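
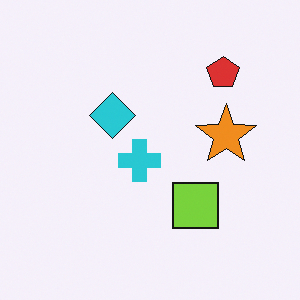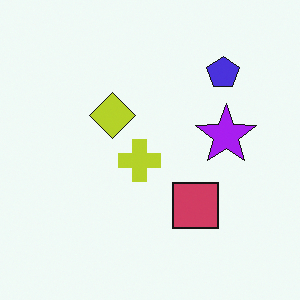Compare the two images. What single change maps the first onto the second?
The transformation is: hue-shifted by a large amount.

Every shape's color has rotated by the same amount around the hue wheel — a uniform hue shift.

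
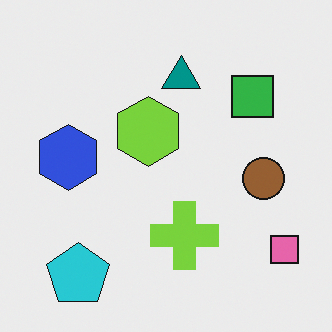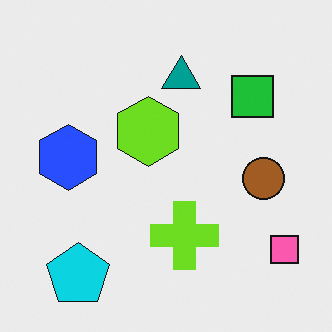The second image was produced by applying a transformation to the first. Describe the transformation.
The transformation is: slightly oversaturated.

All colors are more vivid — a global saturation change.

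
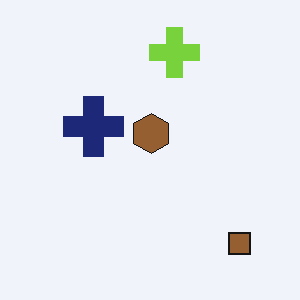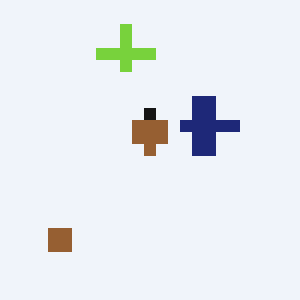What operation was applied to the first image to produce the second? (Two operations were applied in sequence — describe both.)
The second image is the first flipped horizontally (left ↔ right), then heavily pixelated into large blocks.

The brown square is in the bottom-right of the first image and the bottom-left of the second — shapes on opposite sides of the vertical midline have swapped in a mirror flip. Shapes are reduced to large square blocks; fine edges and outlines are lost — a downscale-then-upscale (mosaic) effect.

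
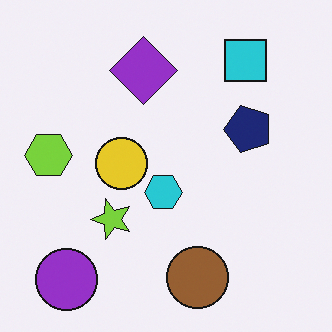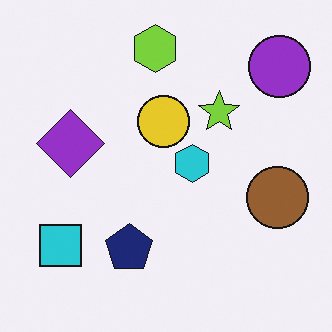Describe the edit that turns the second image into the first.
It was transposed (reflected across the top-left ↔ bottom-right diagonal).

Shapes have swapped their row and column positions — what was in the top-right is now in the bottom-left — a diagonal reflection.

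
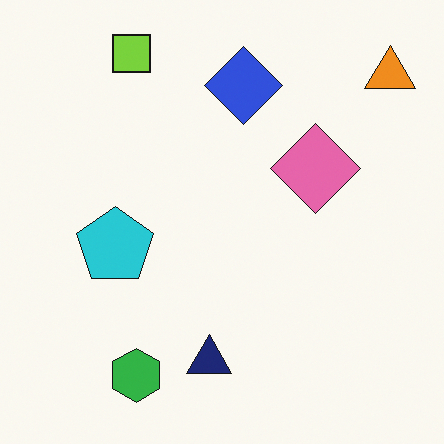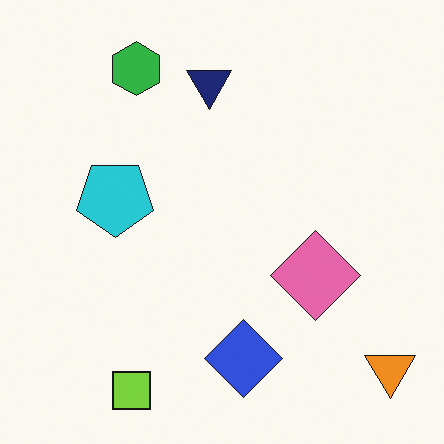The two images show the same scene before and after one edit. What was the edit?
The transformation is: flipped vertically (top ↔ bottom).

The lime square is in the top-left of the first image and the bottom-left of the second — shapes on opposite sides of the horizontal midline have swapped in a mirror flip.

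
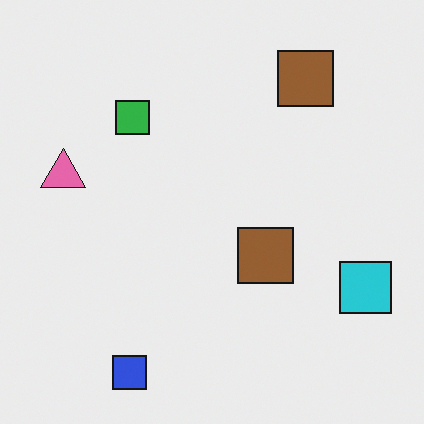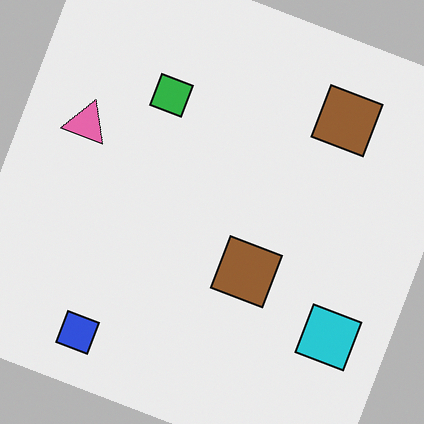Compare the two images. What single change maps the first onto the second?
The image was rotated clockwise by a clearly visible amount.

Every shape is tilted by the same angle and the image corners show triangular fill wedges — a whole-image rotation by a non-right angle.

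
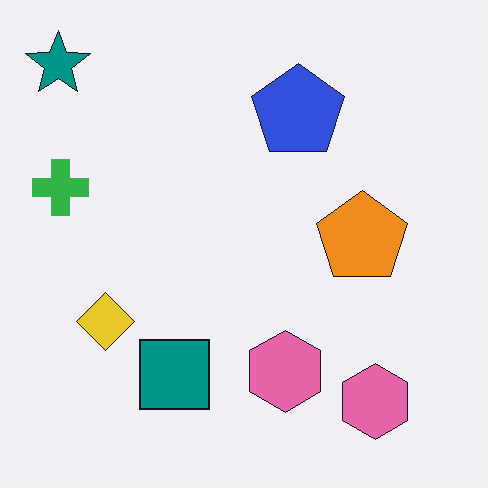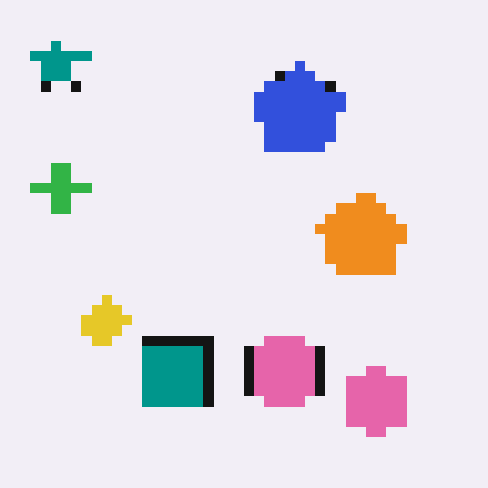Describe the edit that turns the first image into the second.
Coarsely pixelated.

Shapes are reduced to large square blocks; fine edges and outlines are lost — a downscale-then-upscale (mosaic) effect.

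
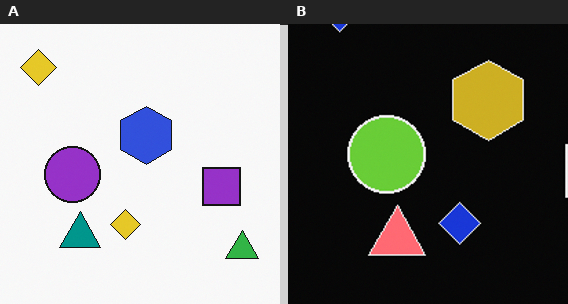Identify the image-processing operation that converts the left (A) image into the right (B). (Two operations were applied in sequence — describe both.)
This is the original image cropped to a modestly smaller region and rescaled, then color-inverted (negative).

The visible shapes are larger and the field of view is narrower; shapes near the original edges may be partly or wholly outside the frame — a crop-and-rescale. The light background has become dark and every shape's color is its complement — a photographic negative.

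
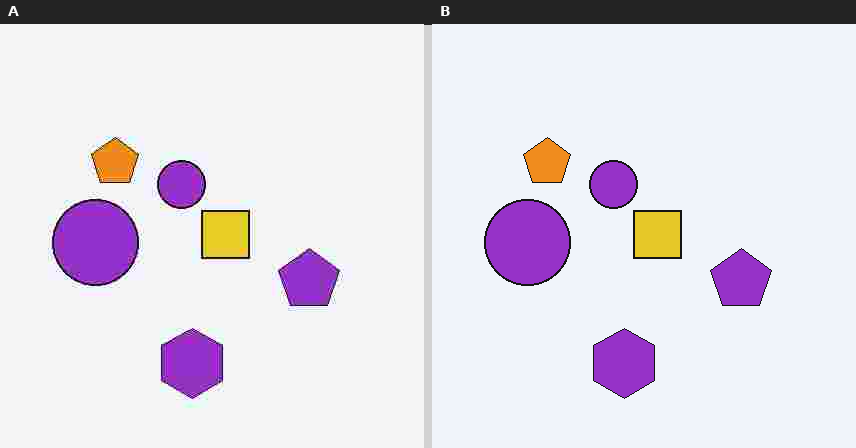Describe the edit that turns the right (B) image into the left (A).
The transformation is: heavily JPEG-compressed with obvious blocking artifacts.

Blocky 8×8 compression artifacts appear around shape edges and the flat background shows ringing — characteristic JPEG degradation.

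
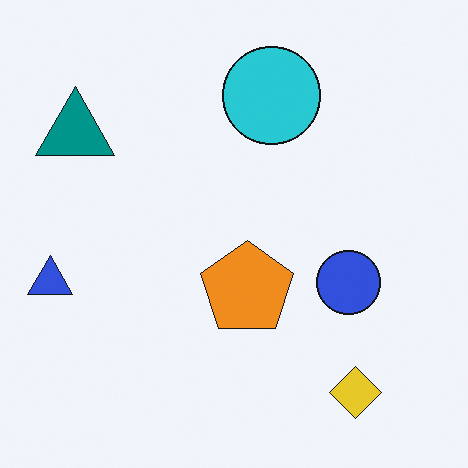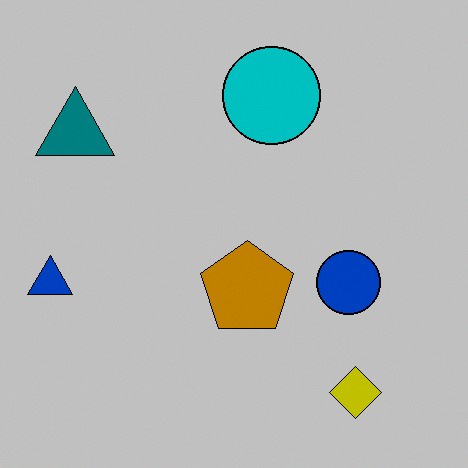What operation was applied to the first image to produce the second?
The image was heavily posterized to just a handful of flat colors.

Each flat color has snapped to a coarser quantized level — most visibly, the near-white background has dropped to a flat grey.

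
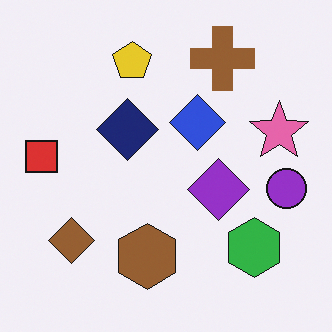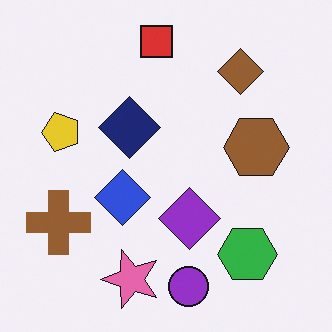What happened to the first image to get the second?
This is the original image transposed (reflected across the top-left ↔ bottom-right diagonal).

Shapes have swapped their row and column positions — what was in the top-right is now in the bottom-left — a diagonal reflection.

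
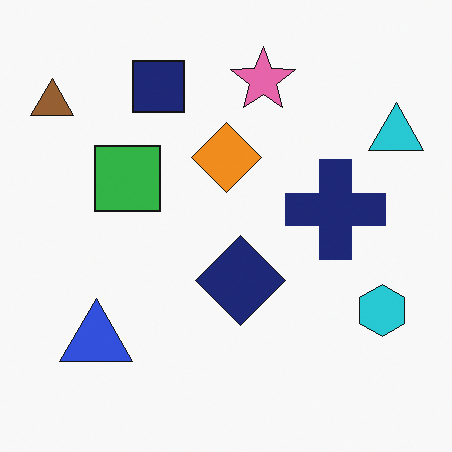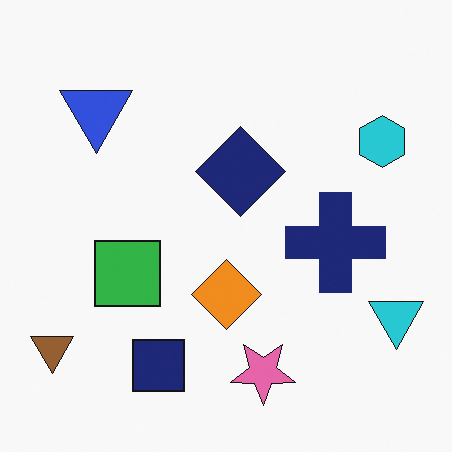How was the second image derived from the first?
The transformation is: flipped vertically (top ↔ bottom).

The pink star is in the top of the first image and the bottom of the second — shapes on opposite sides of the horizontal midline have swapped in a mirror flip.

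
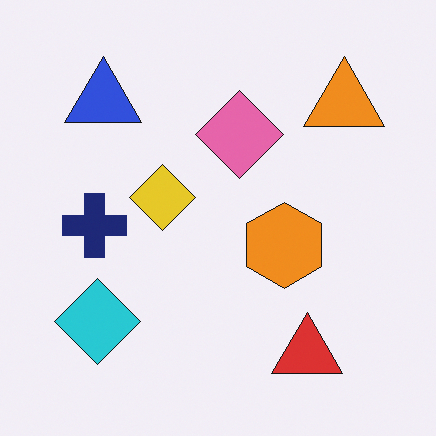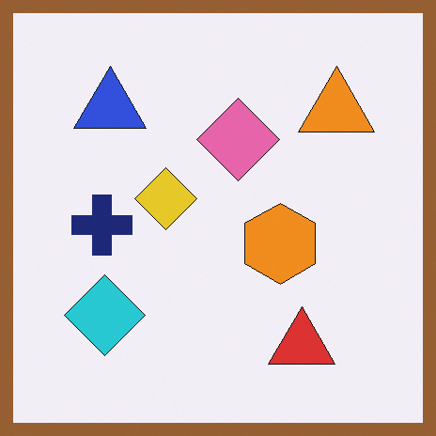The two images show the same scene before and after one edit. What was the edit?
This is the original image framed with a brown border.

A solid brown frame runs around the edge of the second image, with the content slightly shrunk inside it.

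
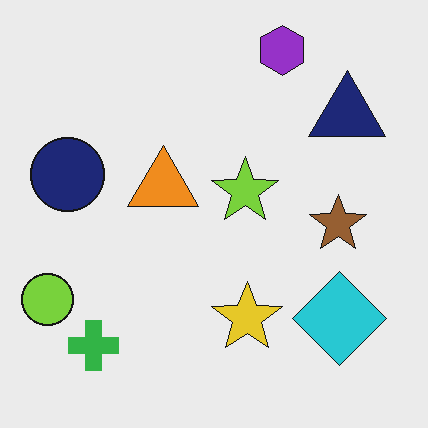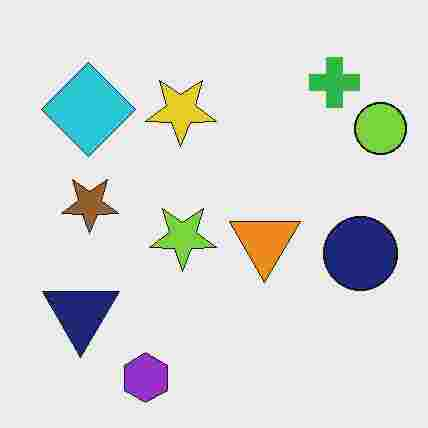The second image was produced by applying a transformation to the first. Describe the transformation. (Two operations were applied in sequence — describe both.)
The transformation is: rotated 180°, then heavily JPEG-compressed with obvious blocking artifacts.

The lime circle sits in the bottom-left of the first image and the top-right of the second — consistent with a whole-image 180° rotation. Blocky 8×8 compression artifacts appear around shape edges and the flat background shows ringing — characteristic JPEG degradation.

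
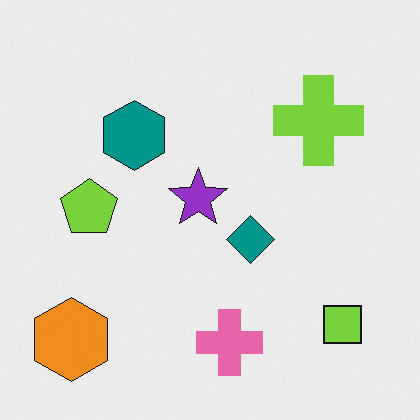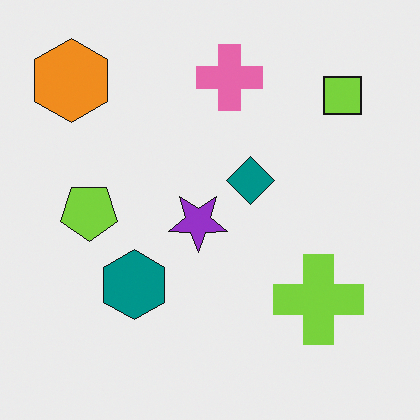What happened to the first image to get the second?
It was flipped vertically (top ↔ bottom).

The pink cross is in the bottom of the first image and the top of the second — shapes on opposite sides of the horizontal midline have swapped in a mirror flip.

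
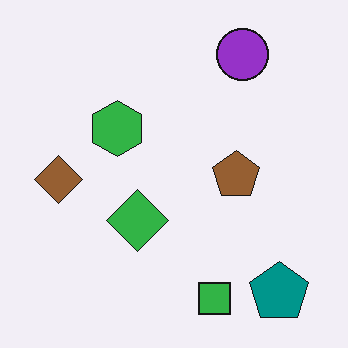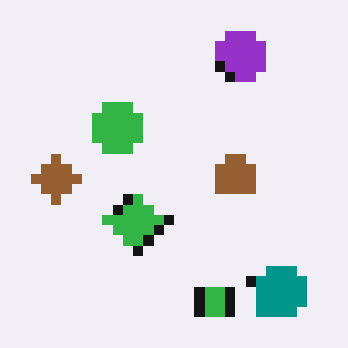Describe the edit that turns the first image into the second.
The second image is the first heavily pixelated into large blocks.

Shapes are reduced to large square blocks; fine edges and outlines are lost — a downscale-then-upscale (mosaic) effect.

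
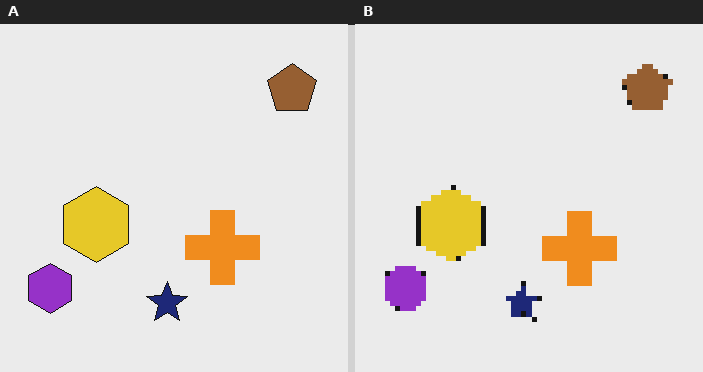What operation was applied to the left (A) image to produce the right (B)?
Lightly pixelated (a mild mosaic effect).

Shapes are reduced to large square blocks; fine edges and outlines are lost — a downscale-then-upscale (mosaic) effect.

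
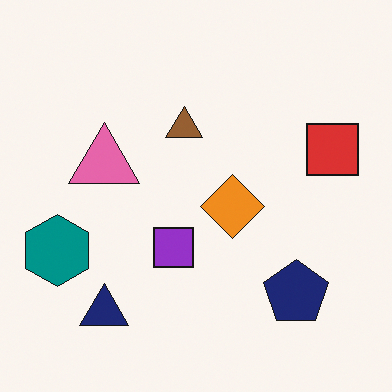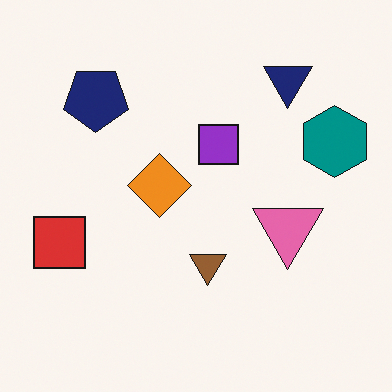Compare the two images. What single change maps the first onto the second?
The second image is the first rotated 180°.

The teal hexagon sits in the left of the first image and the right of the second — consistent with a whole-image 180° rotation.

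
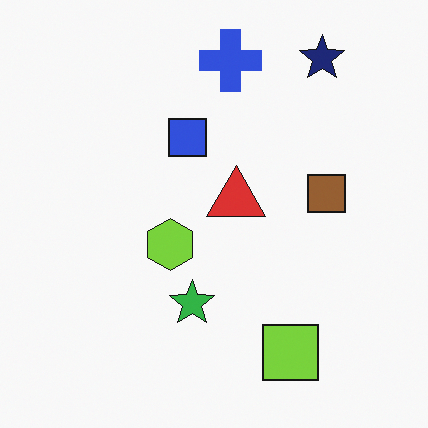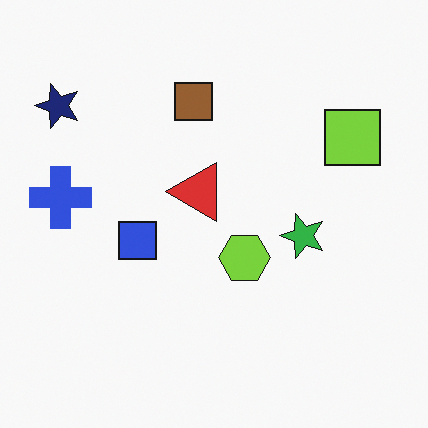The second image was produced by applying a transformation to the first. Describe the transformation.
It was rotated 90° counter-clockwise.

The navy star sits in the top-right of the first image and the top-left of the second — consistent with a whole-image 90° counter-clockwise rotation.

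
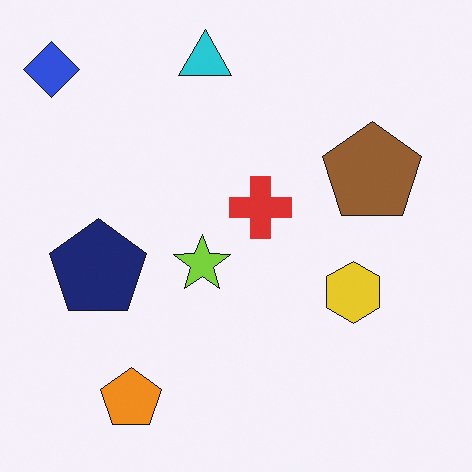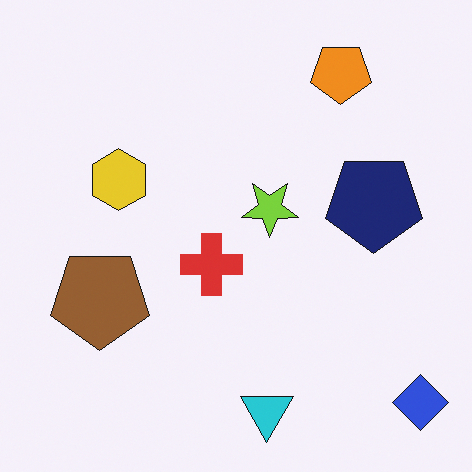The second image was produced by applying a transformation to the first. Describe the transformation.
This is the original image rotated 180°.

The blue diamond sits in the top-left of the first image and the bottom-right of the second — consistent with a whole-image 180° rotation.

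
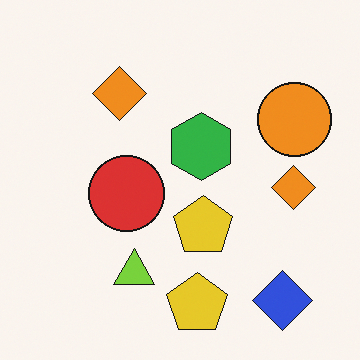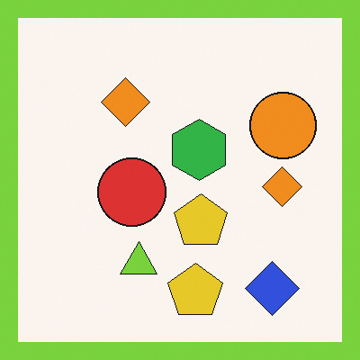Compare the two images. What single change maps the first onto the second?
The image was framed with a lime border.

A solid lime frame runs around the edge of the second image, with the content slightly shrunk inside it.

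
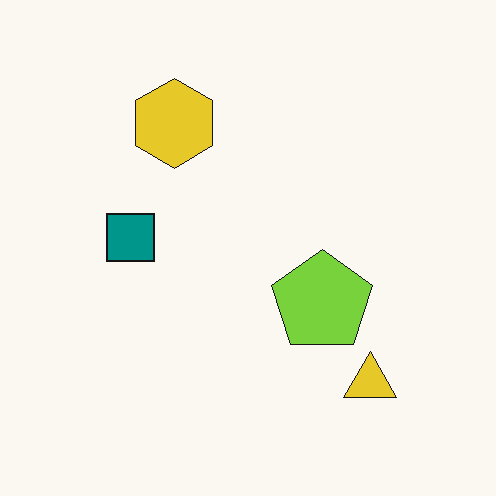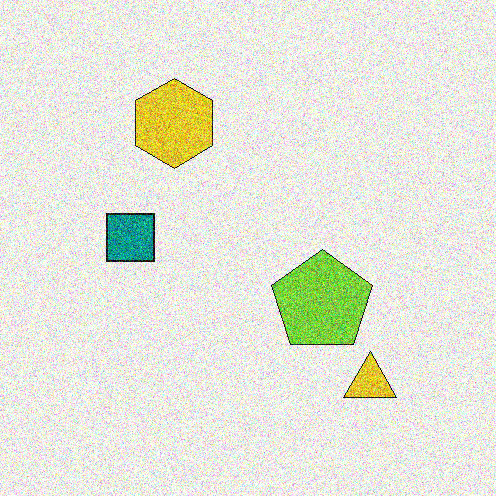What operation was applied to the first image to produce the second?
It was degraded with strong gaussian noise.

Random speckle covers the whole image, including the flat background.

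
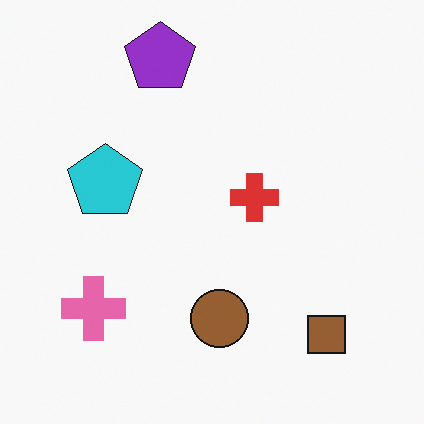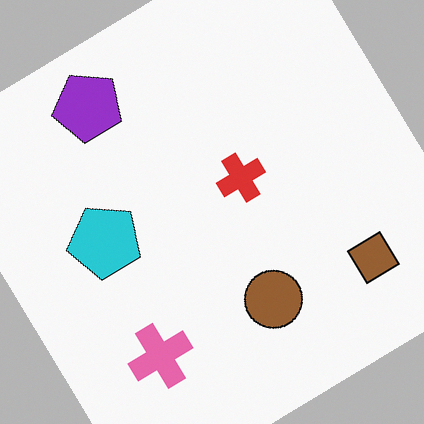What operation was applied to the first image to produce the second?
The image was rotated counter-clockwise by a large amount — several tens of degrees.

Every shape is tilted by the same angle and the image corners show triangular fill wedges — a whole-image rotation by a non-right angle.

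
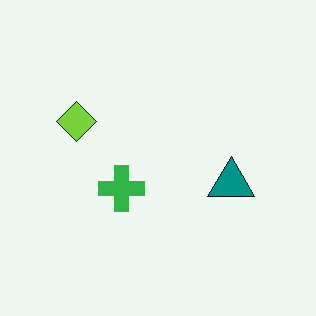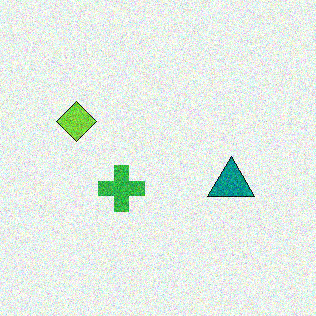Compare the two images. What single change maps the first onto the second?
The image was degraded with moderate additive noise.

Random speckle covers the whole image, including the flat background.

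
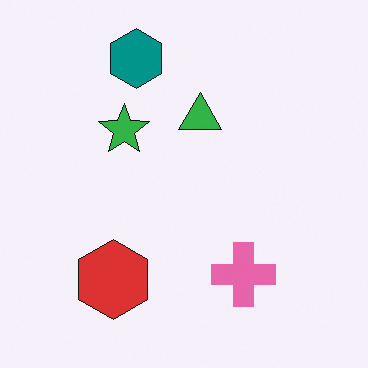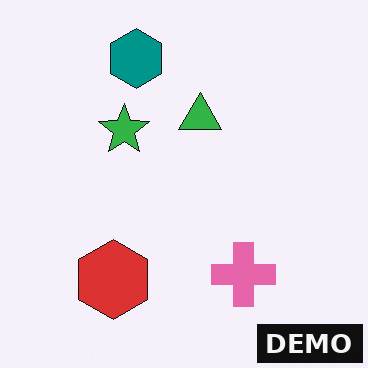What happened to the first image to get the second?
This is the original image watermarked with the text "DEMO" in the lower-right corner.

A dark label reading "DEMO" appears in the lower-right corner.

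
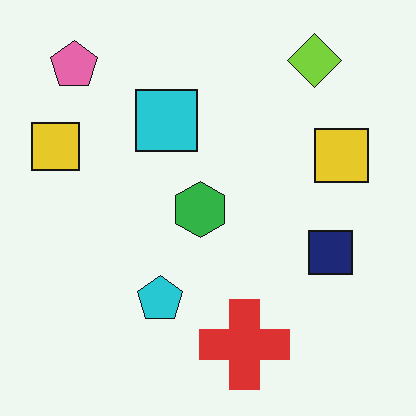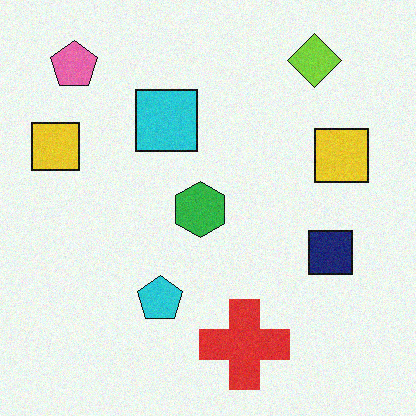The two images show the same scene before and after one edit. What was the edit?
The transformation is: degraded with subtle gaussian noise.

Random speckle covers the whole image, including the flat background.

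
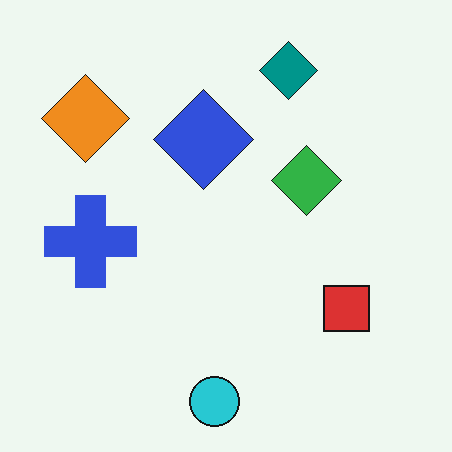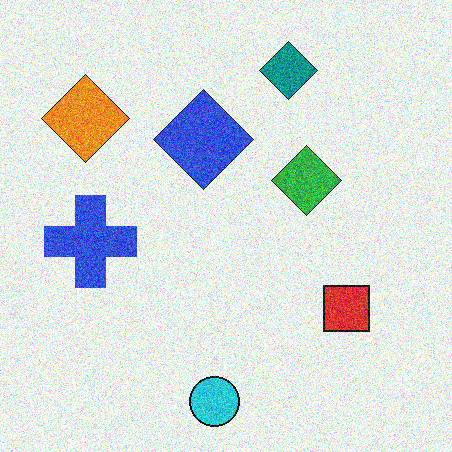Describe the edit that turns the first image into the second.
This is the original image degraded with a thick layer of grain.

Random speckle covers the whole image, including the flat background.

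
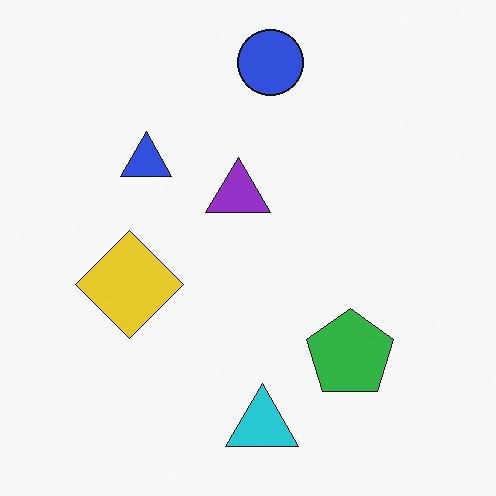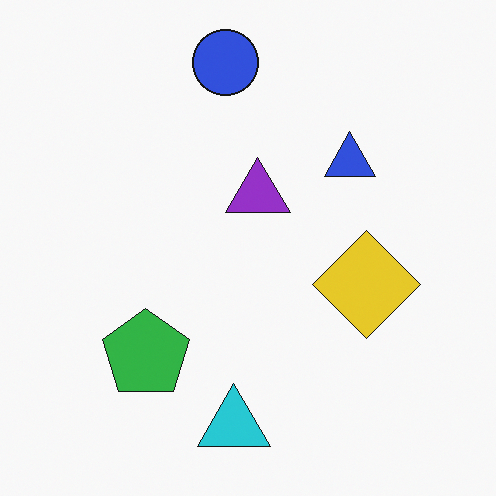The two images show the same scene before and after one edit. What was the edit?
The image was flipped horizontally (left ↔ right).

The yellow diamond is in the left of the first image and the right of the second — shapes on opposite sides of the vertical midline have swapped in a mirror flip.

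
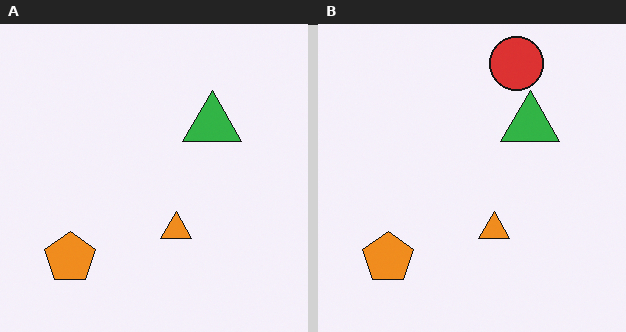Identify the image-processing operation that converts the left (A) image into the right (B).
This is the original image overlaid with an additional red circle.

A red circle appears in the right (B) image that is absent from the left (A).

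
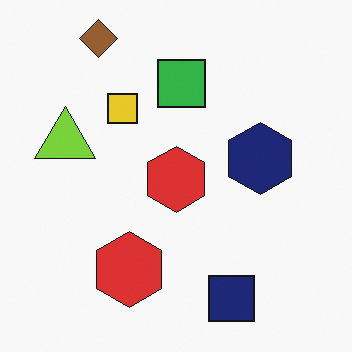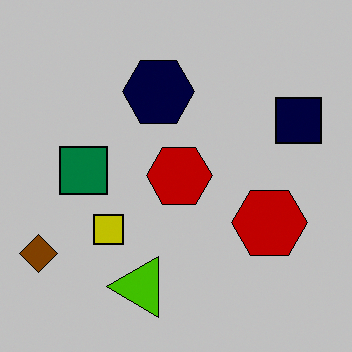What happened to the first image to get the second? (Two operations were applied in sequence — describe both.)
Heavily posterized to just a handful of flat colors, then rotated 90° counter-clockwise.

Each flat color has snapped to a coarser quantized level — most visibly, the near-white background has dropped to a flat grey. The brown diamond sits in the top-left of the first image and the bottom-left of the second — consistent with a whole-image 90° counter-clockwise rotation.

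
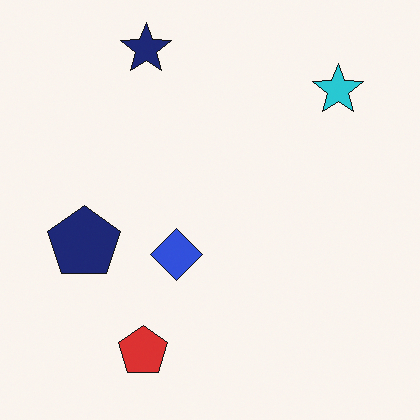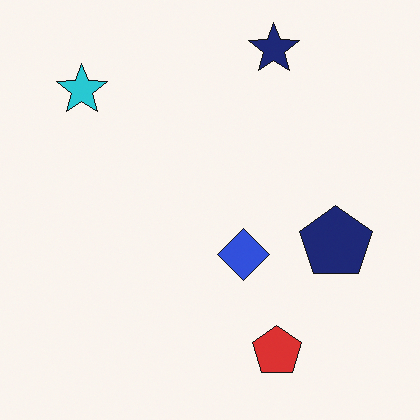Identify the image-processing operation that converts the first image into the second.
The second image is the first flipped horizontally (left ↔ right).

The cyan star is in the top-right of the first image and the top-left of the second — shapes on opposite sides of the vertical midline have swapped in a mirror flip.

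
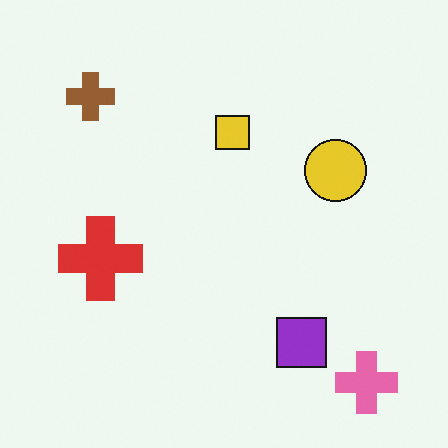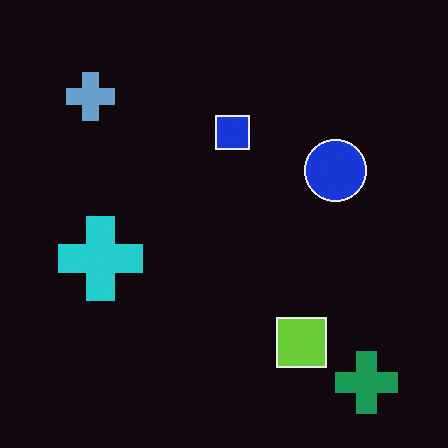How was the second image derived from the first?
The image was color-inverted (negative).

The light background has become dark and every shape's color is its complement — a photographic negative.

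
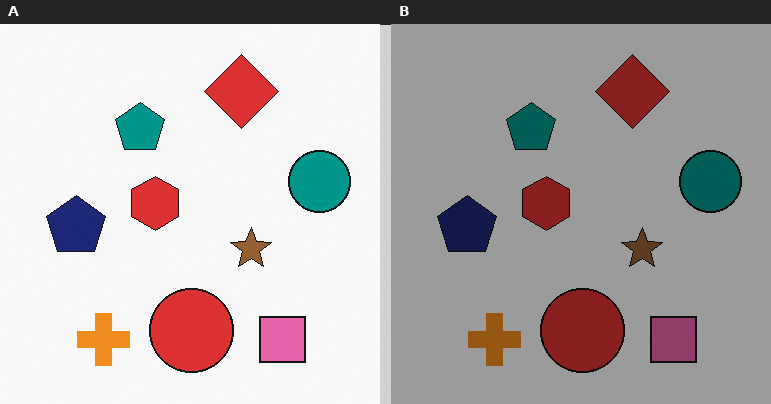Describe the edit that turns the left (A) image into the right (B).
It was noticeably darkened.

Every pixel — background and shapes alike — is uniformly darkened.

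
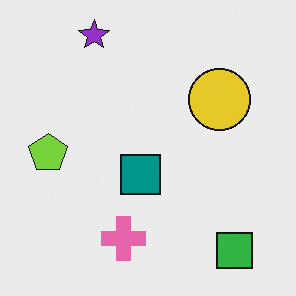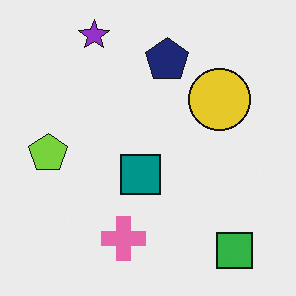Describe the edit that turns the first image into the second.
It was overlaid with an additional navy pentagon.

A navy pentagon appears in the second image that is absent from the first.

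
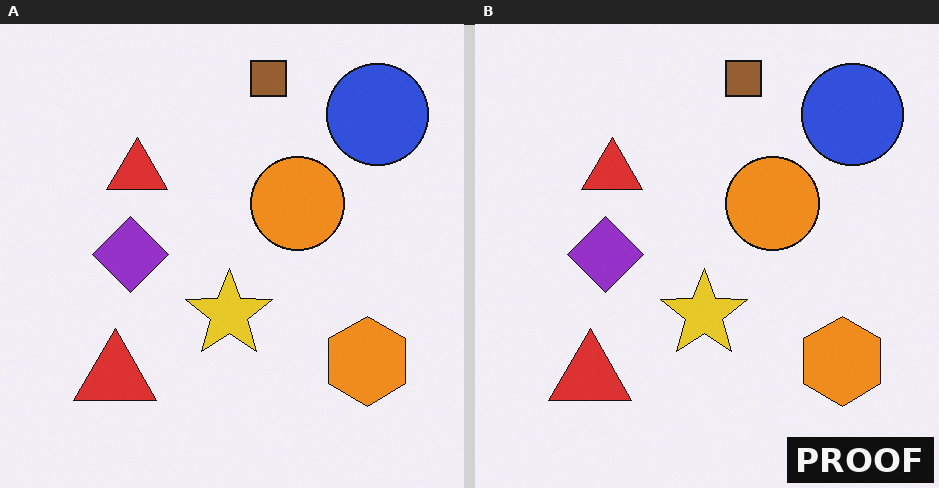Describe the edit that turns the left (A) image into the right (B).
It was watermarked with the text "PROOF" in the lower-right corner.

A dark label reading "PROOF" appears in the lower-right corner.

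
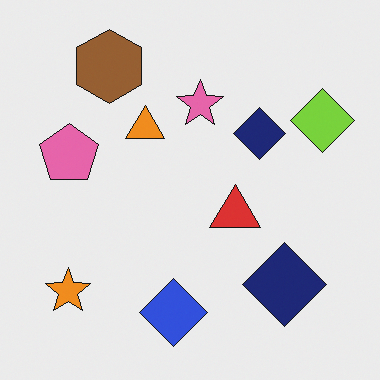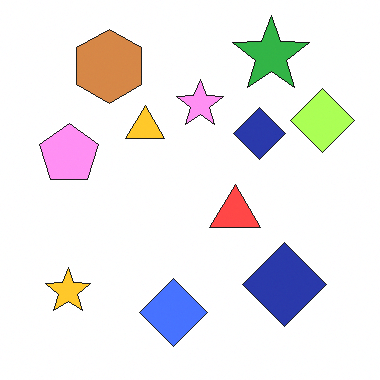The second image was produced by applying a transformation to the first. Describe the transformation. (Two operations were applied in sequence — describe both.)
The second image is the first brightened a lot, then overlaid with an additional green star.

Every pixel — background and shapes alike — is uniformly brightened. A green star appears in the second image that is absent from the first.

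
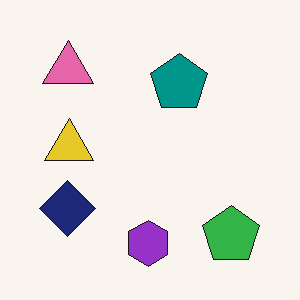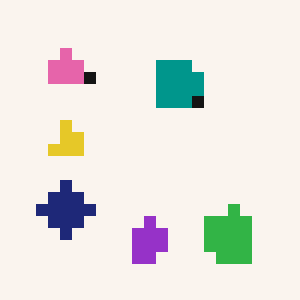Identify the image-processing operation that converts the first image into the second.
Heavily pixelated into large blocks.

Shapes are reduced to large square blocks; fine edges and outlines are lost — a downscale-then-upscale (mosaic) effect.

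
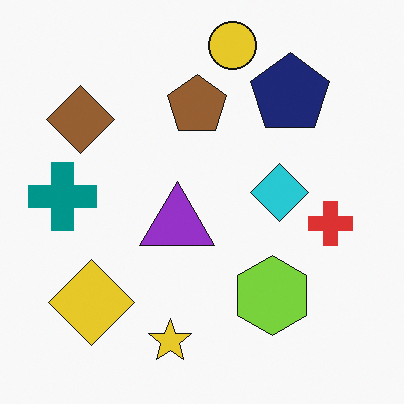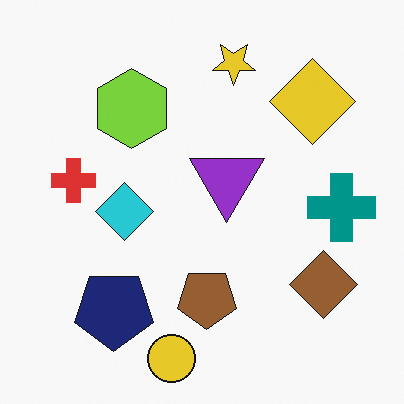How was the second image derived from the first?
The image was rotated 180°.

The yellow circle sits in the top of the first image and the bottom of the second — consistent with a whole-image 180° rotation.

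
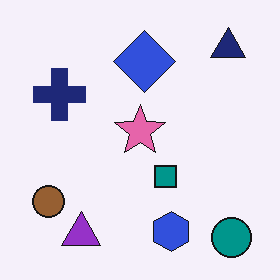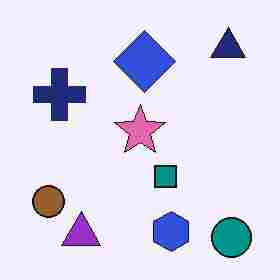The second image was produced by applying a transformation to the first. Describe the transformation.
The transformation is: heavily JPEG-compressed with obvious blocking artifacts.

Blocky 8×8 compression artifacts appear around shape edges and the flat background shows ringing — characteristic JPEG degradation.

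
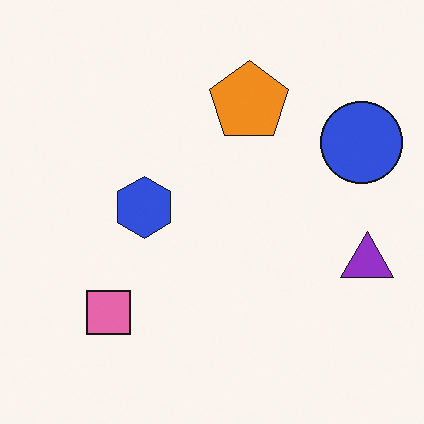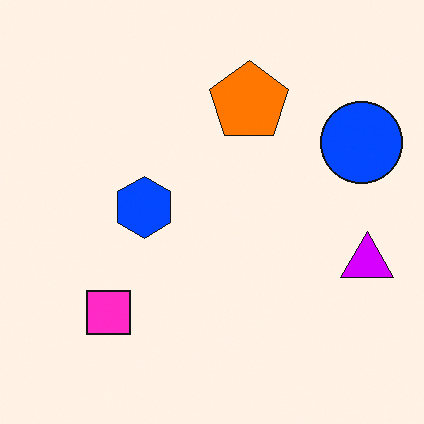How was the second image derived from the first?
This is the original image made much more vivid (saturation change).

All colors are more vivid — a global saturation change.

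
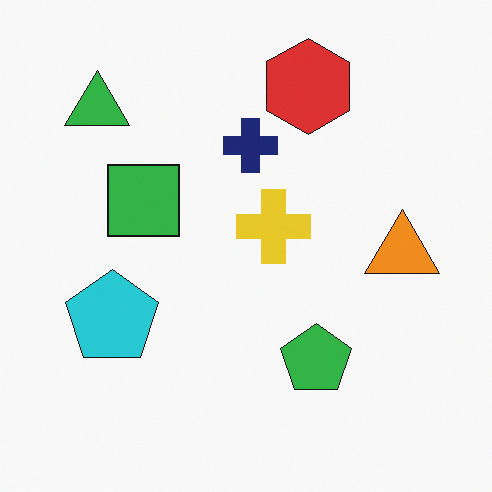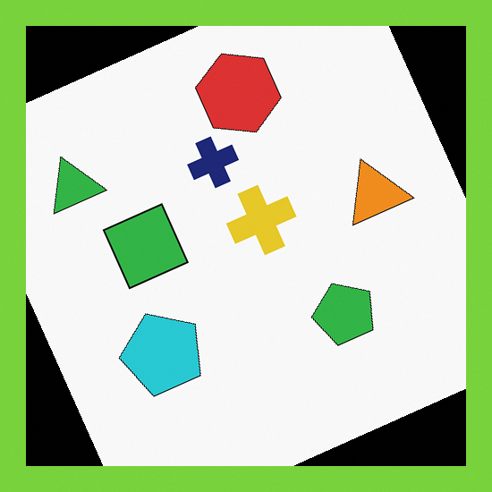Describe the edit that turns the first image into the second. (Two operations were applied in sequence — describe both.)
This is the original image rotated counter-clockwise by a clearly visible amount, then framed with a lime border.

Every shape is tilted by the same angle and the image corners show triangular fill wedges — a whole-image rotation by a non-right angle. A solid lime frame runs around the edge of the second image, with the content slightly shrunk inside it.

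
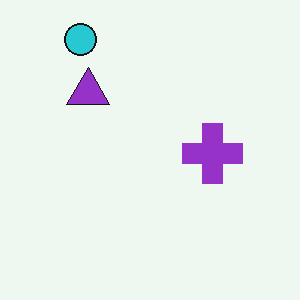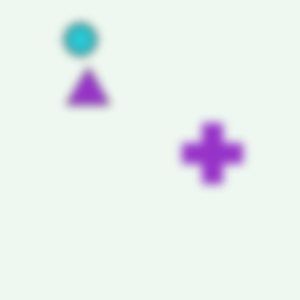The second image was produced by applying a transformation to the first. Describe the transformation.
This is the original image noticeably gaussian-blurred.

Shape edges and outlines are uniformly softened across the whole image.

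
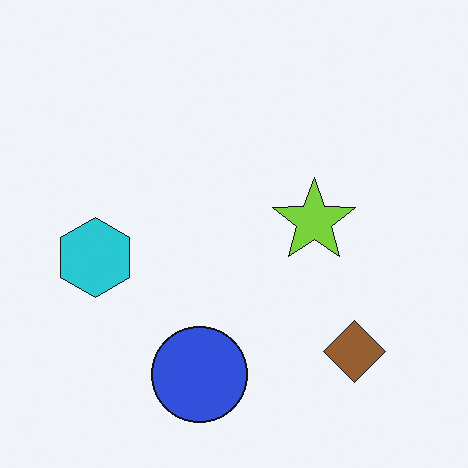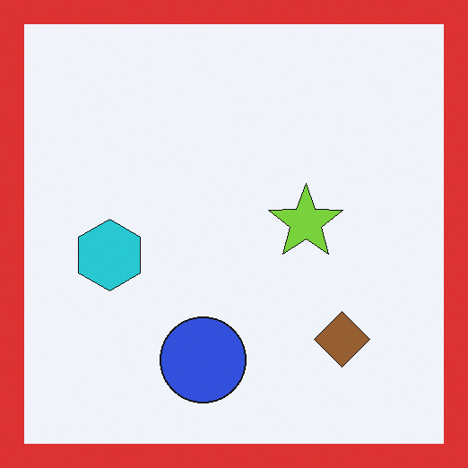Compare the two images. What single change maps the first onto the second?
The image was framed with a red border.

A solid red frame runs around the edge of the second image, with the content slightly shrunk inside it.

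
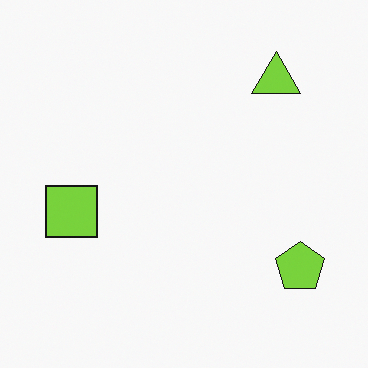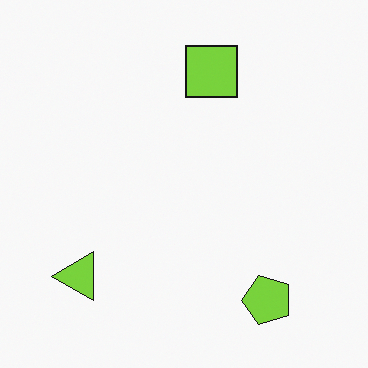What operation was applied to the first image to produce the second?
The transformation is: transposed (reflected across the top-left ↔ bottom-right diagonal).

Shapes have swapped their row and column positions — what was in the top-right is now in the bottom-left — a diagonal reflection.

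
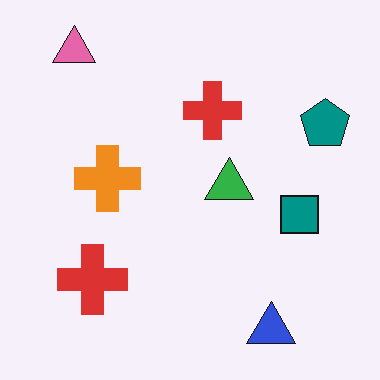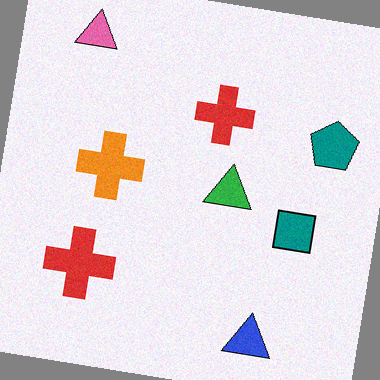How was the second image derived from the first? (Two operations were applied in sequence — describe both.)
The image was degraded with light additive noise, then rotated clockwise by a small amount.

Random speckle covers the whole image, including the flat background. Every shape is tilted by the same angle and the image corners show triangular fill wedges — a whole-image rotation by a non-right angle.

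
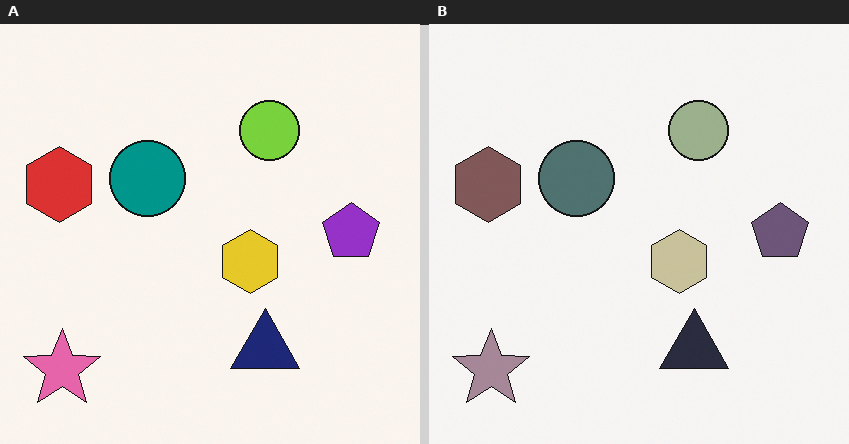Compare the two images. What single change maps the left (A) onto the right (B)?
Heavily desaturated.

All colors are more muted and greyish — a global saturation change.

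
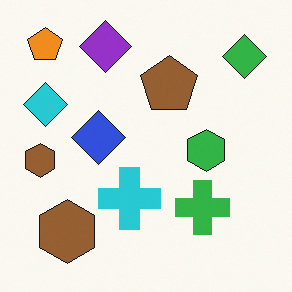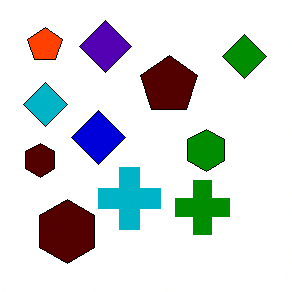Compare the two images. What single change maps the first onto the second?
This is the original image given much higher contrast.

Tones are pushed away from mid-grey across the whole image — a global contrast change.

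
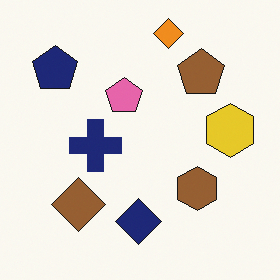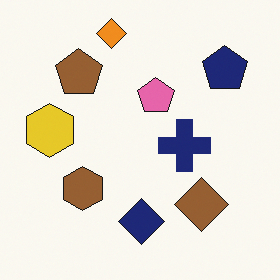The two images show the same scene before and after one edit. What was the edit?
It was flipped horizontally (left ↔ right).

The yellow hexagon is in the right of the first image and the left of the second — shapes on opposite sides of the vertical midline have swapped in a mirror flip.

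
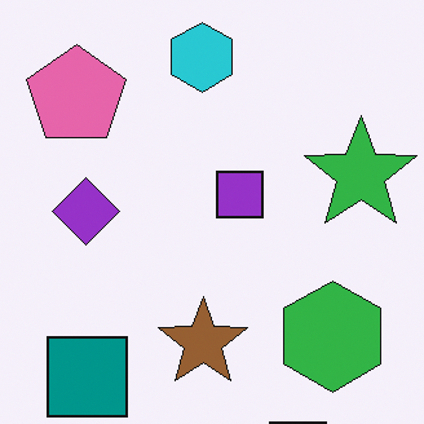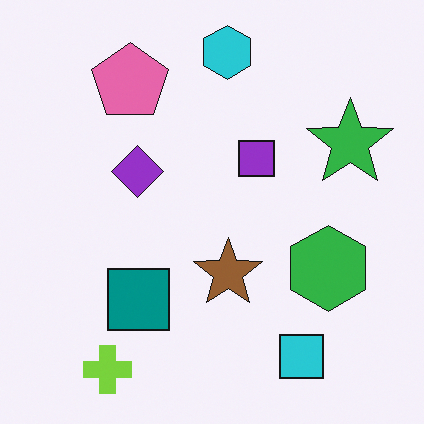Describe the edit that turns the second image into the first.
The transformation is: cropped slightly and scaled back up.

The visible shapes are larger and the field of view is narrower; shapes near the original edges may be partly or wholly outside the frame — a crop-and-rescale.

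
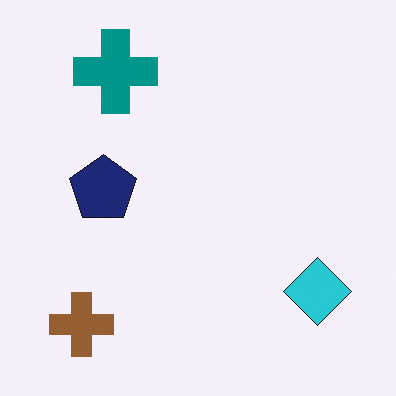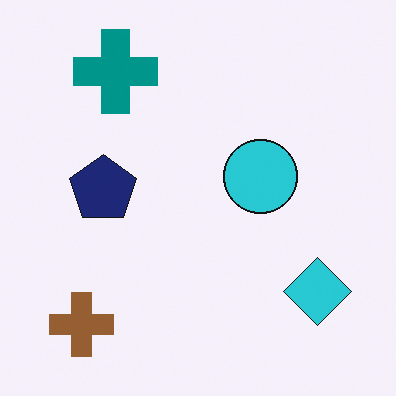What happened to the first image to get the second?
This is the original image overlaid with an additional cyan circle.

A cyan circle appears in the second image that is absent from the first.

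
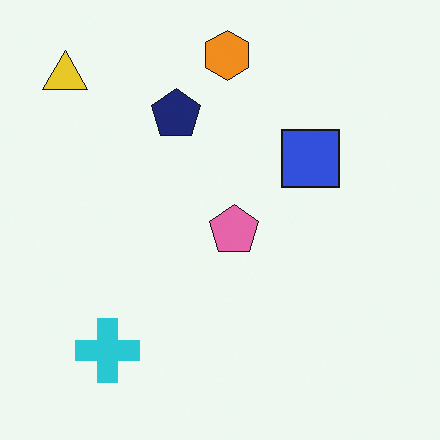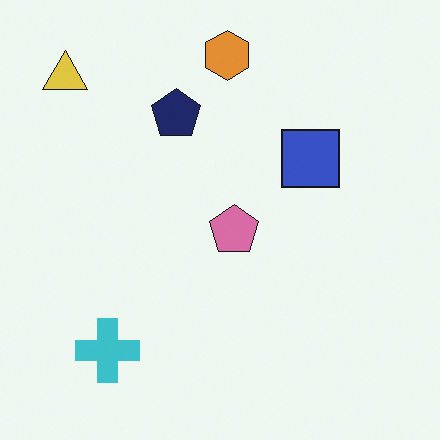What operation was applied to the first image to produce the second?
The image was slightly desaturated.

All colors are more muted and greyish — a global saturation change.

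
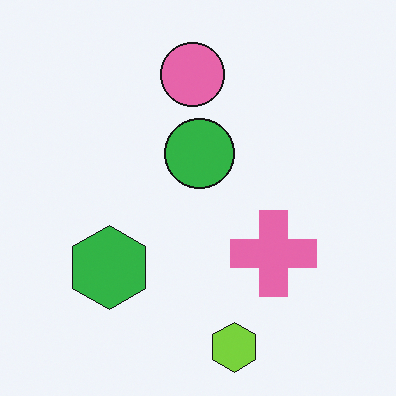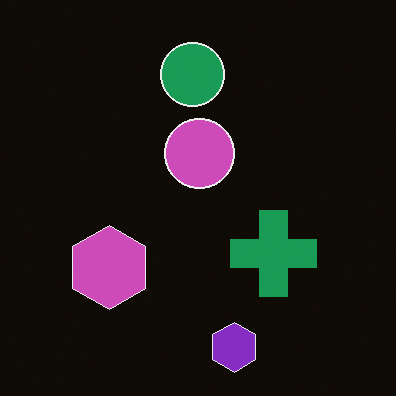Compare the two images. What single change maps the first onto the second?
The image was color-inverted (negative).

The light background has become dark and every shape's color is its complement — a photographic negative.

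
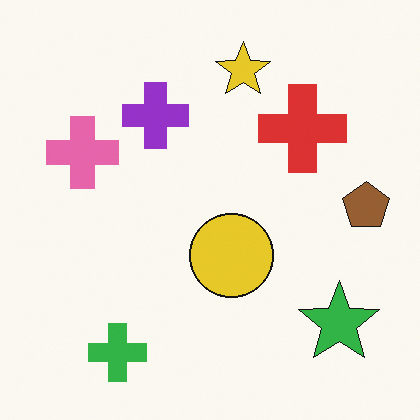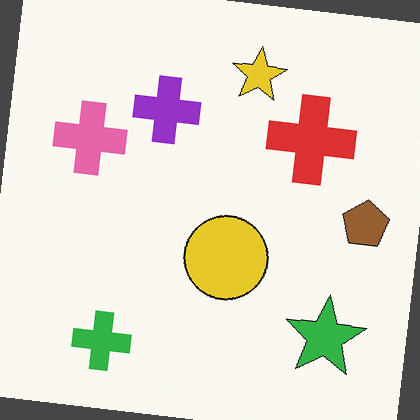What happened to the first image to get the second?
The image was rotated clockwise by a slight angle.

Every shape is tilted by the same angle and the image corners show triangular fill wedges — a whole-image rotation by a non-right angle.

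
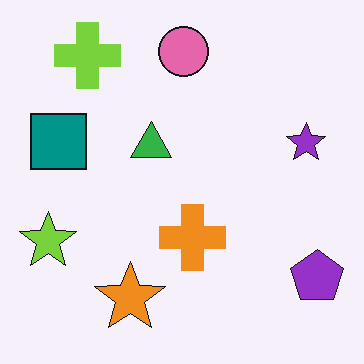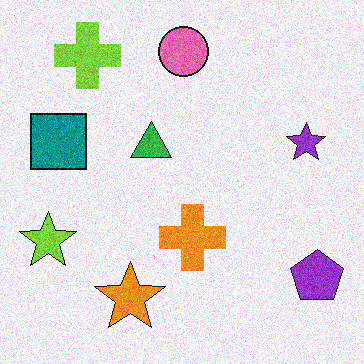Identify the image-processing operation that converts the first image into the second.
Degraded with visible gaussian noise.

Random speckle covers the whole image, including the flat background.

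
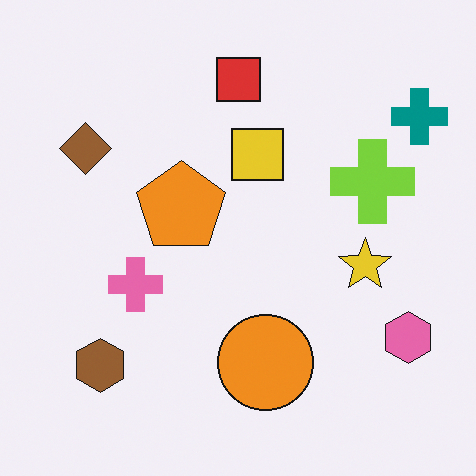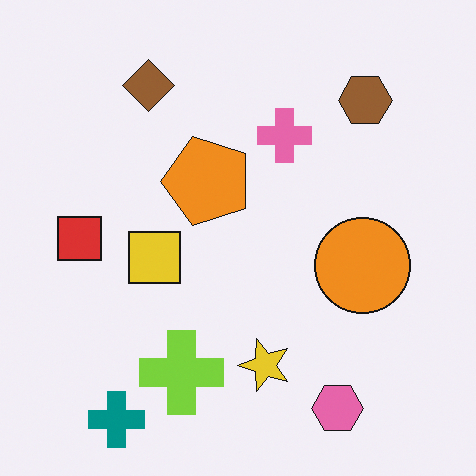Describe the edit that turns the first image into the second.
The transformation is: transposed (reflected across the top-left ↔ bottom-right diagonal).

Shapes have swapped their row and column positions — what was in the top-right is now in the bottom-left — a diagonal reflection.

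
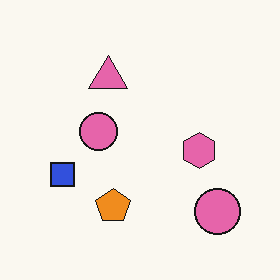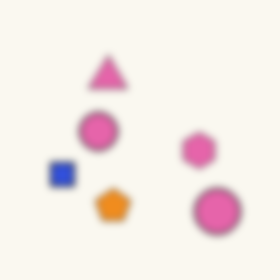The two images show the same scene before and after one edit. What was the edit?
The second image is the first moderately blurred.

Shape edges and outlines are uniformly softened across the whole image.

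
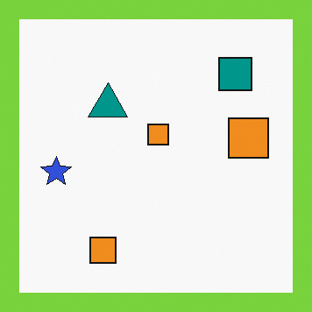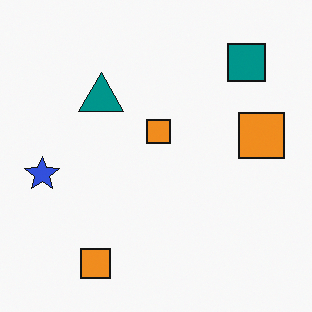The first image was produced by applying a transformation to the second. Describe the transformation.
Framed with a lime border.

A solid lime frame runs around the edge of the first image, with the content slightly shrunk inside it.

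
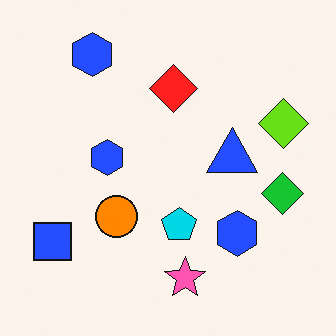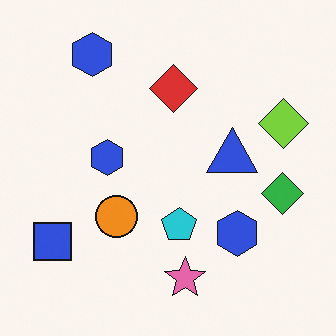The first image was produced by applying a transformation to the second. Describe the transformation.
It was slightly oversaturated.

All colors are more vivid — a global saturation change.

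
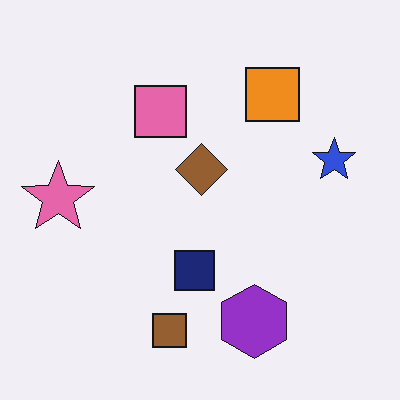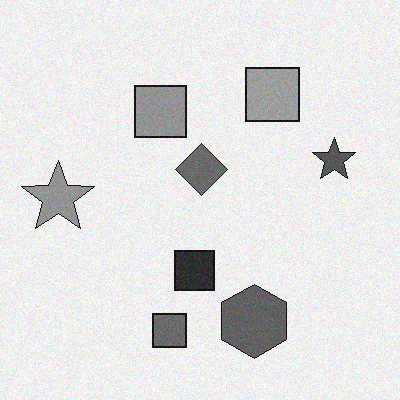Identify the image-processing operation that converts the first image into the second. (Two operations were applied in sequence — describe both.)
The transformation is: converted to grayscale, then degraded with a light layer of grain.

All color is removed — every shape is now a shade of grey. Random speckle covers the whole image, including the flat background.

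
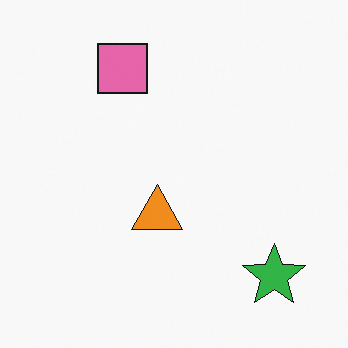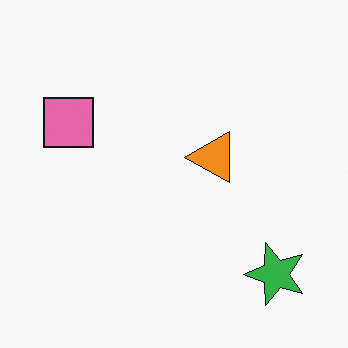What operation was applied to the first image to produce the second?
The transformation is: transposed (reflected across the top-left ↔ bottom-right diagonal).

Shapes have swapped their row and column positions — what was in the top-right is now in the bottom-left — a diagonal reflection.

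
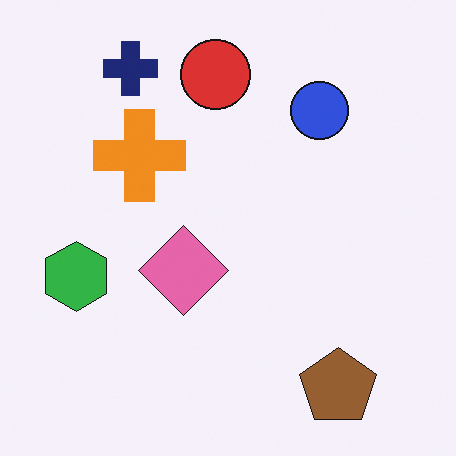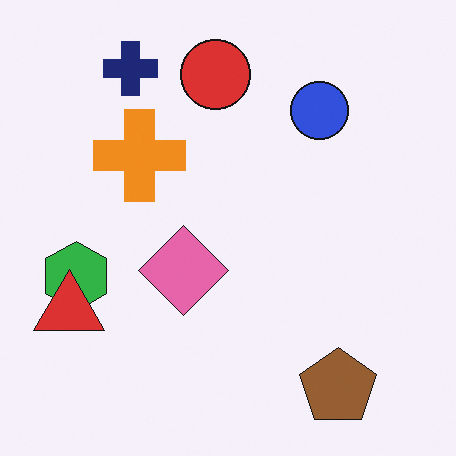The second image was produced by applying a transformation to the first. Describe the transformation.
This is the original image overlaid with an additional red triangle.

A red triangle appears in the second image that is absent from the first.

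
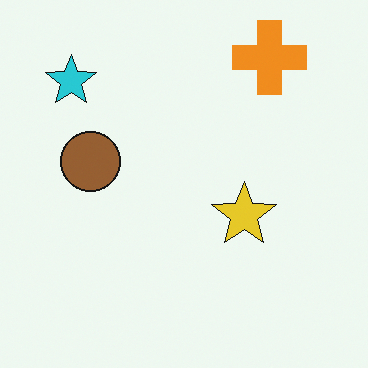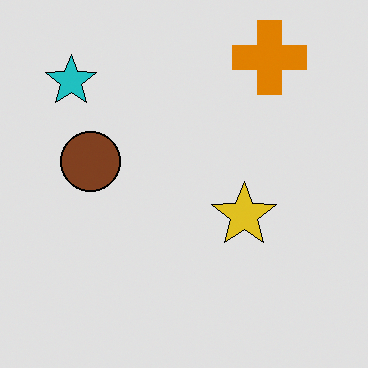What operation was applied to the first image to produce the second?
The second image is the first posterized to a reduced palette.

Each flat color has snapped to a coarser quantized level — most visibly, the near-white background has dropped to a flat grey.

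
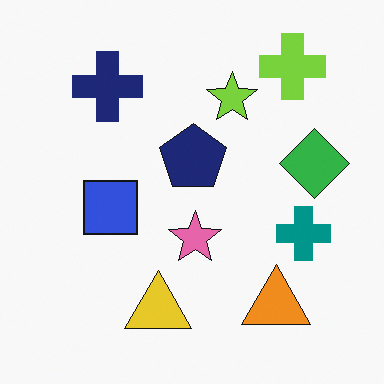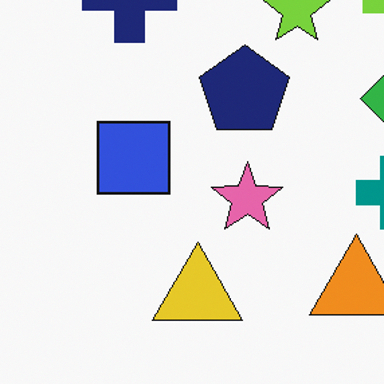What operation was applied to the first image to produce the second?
The transformation is: cropped slightly and scaled back up.

The visible shapes are larger and the field of view is narrower; shapes near the original edges may be partly or wholly outside the frame — a crop-and-rescale.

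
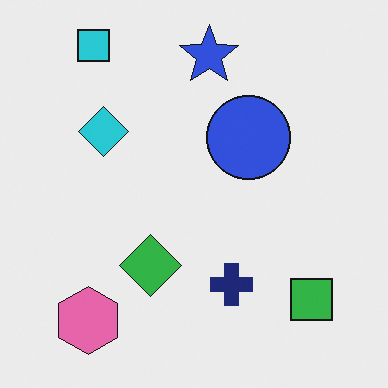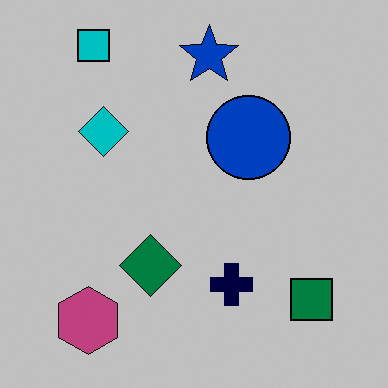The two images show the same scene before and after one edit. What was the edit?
The second image is the first aggressively posterized.

Each flat color has snapped to a coarser quantized level — most visibly, the near-white background has dropped to a flat grey.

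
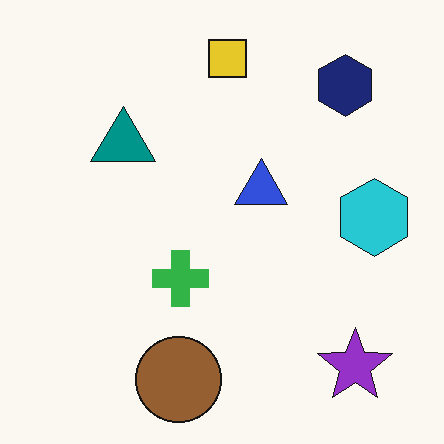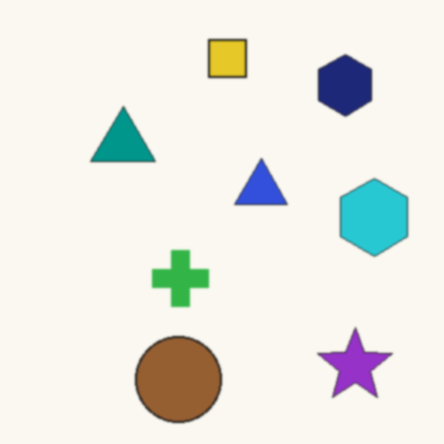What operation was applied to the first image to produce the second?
The second image is the first slightly softened.

Shape edges and outlines are uniformly softened across the whole image.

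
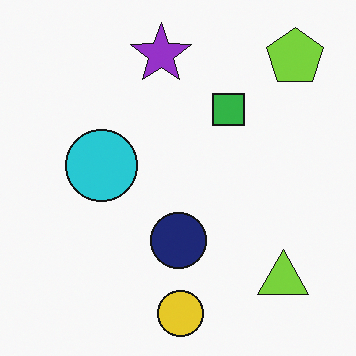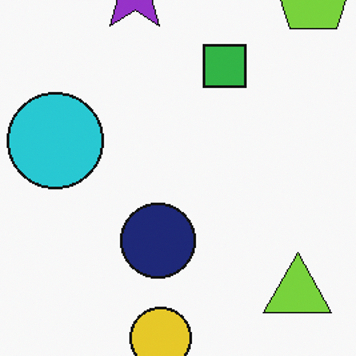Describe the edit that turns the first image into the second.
It was cropped to a modestly smaller region and rescaled.

The visible shapes are larger and the field of view is narrower; shapes near the original edges may be partly or wholly outside the frame — a crop-and-rescale.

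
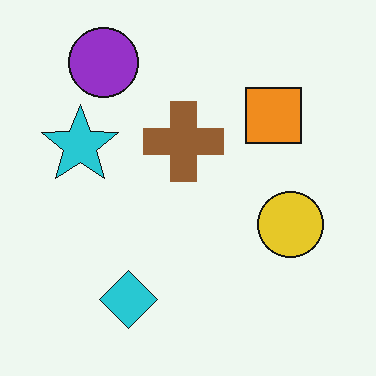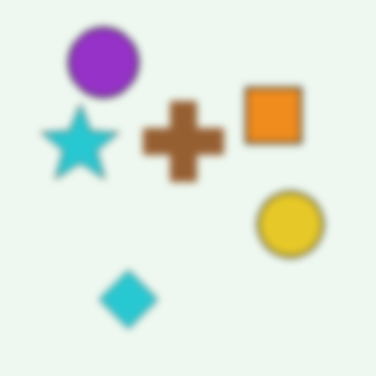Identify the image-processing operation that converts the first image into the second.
The transformation is: noticeably gaussian-blurred.

Shape edges and outlines are uniformly softened across the whole image.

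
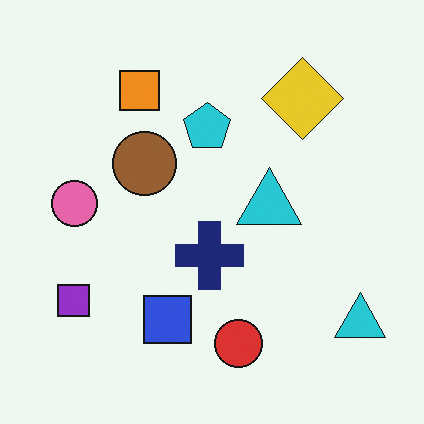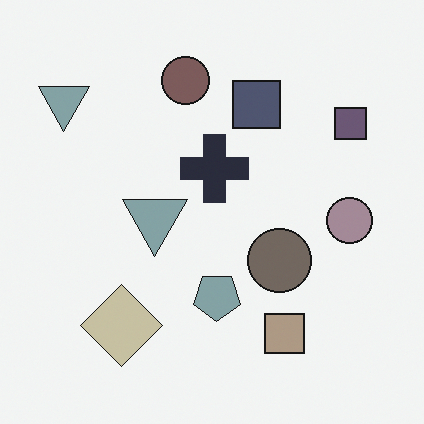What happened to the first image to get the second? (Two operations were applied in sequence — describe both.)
The image was made much more muted (saturation change), then rotated 180°.

All colors are more muted and greyish — a global saturation change. The purple square sits in the bottom-left of the first image and the top-right of the second — consistent with a whole-image 180° rotation.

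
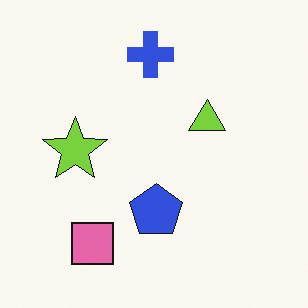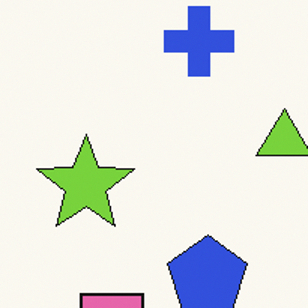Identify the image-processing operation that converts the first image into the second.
The second image is the first cropped slightly and scaled back up.

The visible shapes are larger and the field of view is narrower; shapes near the original edges may be partly or wholly outside the frame — a crop-and-rescale.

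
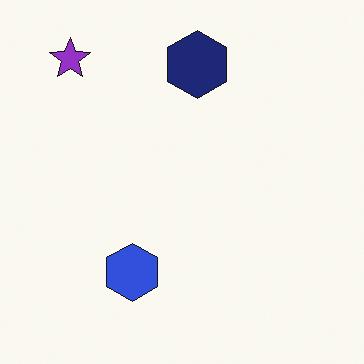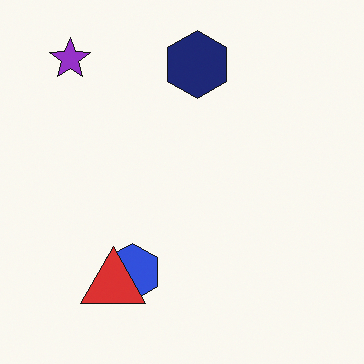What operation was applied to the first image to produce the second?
It was overlaid with an additional red triangle.

A red triangle appears in the second image that is absent from the first.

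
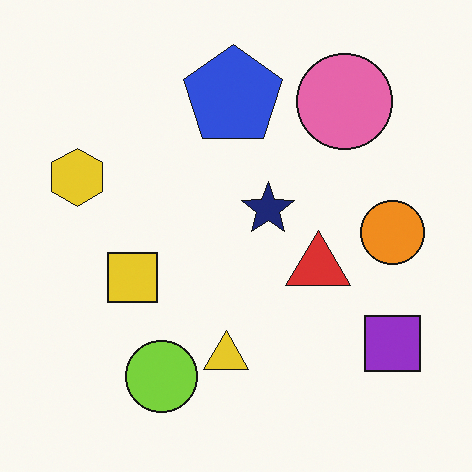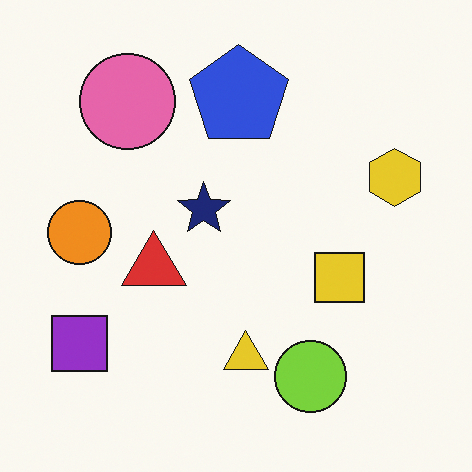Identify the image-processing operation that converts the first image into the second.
This is the original image flipped horizontally (left ↔ right).

The yellow hexagon is in the left of the first image and the right of the second — shapes on opposite sides of the vertical midline have swapped in a mirror flip.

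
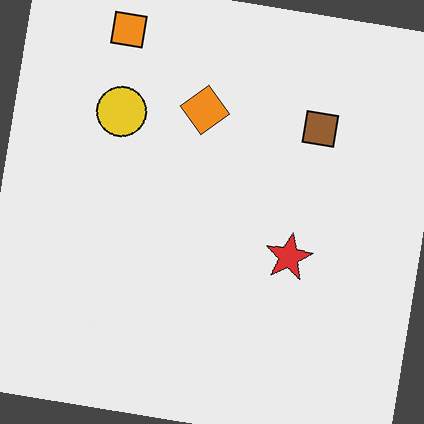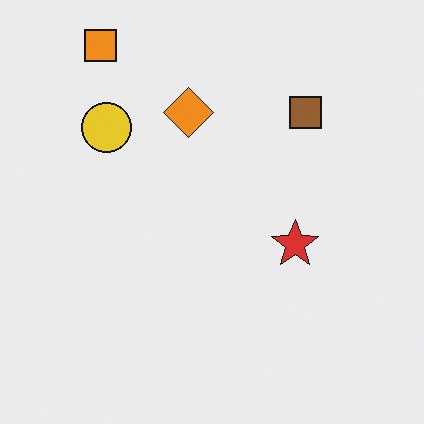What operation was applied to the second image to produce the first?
The transformation is: rotated clockwise by a small amount.

Every shape is tilted by the same angle and the image corners show triangular fill wedges — a whole-image rotation by a non-right angle.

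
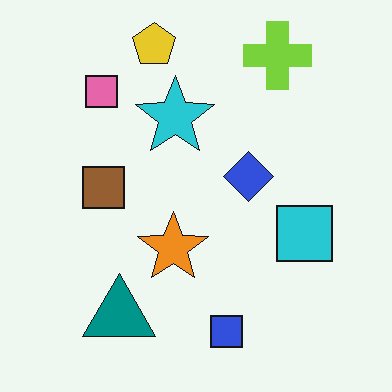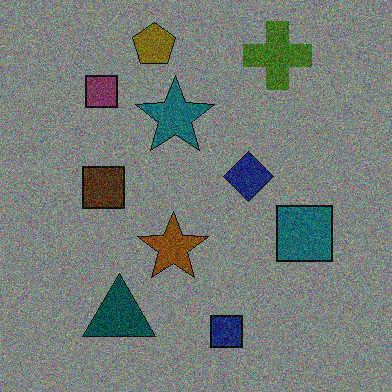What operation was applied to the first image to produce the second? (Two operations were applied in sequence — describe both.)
The second image is the first darkened a lot, then degraded with visible gaussian noise.

Every pixel — background and shapes alike — is uniformly darkened. Random speckle covers the whole image, including the flat background.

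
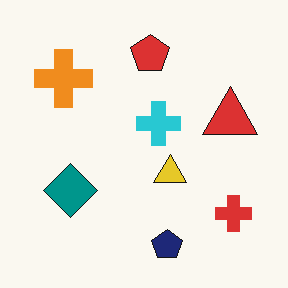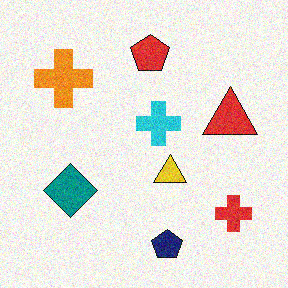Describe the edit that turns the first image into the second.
It was degraded with moderate additive noise.

Random speckle covers the whole image, including the flat background.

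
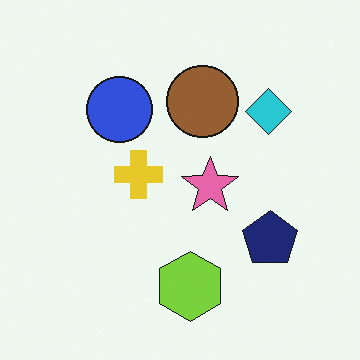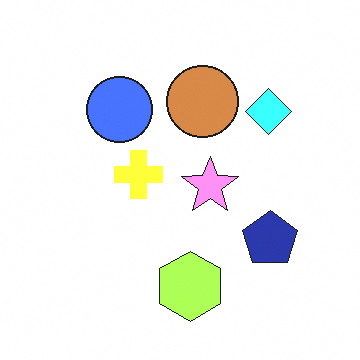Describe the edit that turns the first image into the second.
The transformation is: noticeably brightened.

Every pixel — background and shapes alike — is uniformly brightened.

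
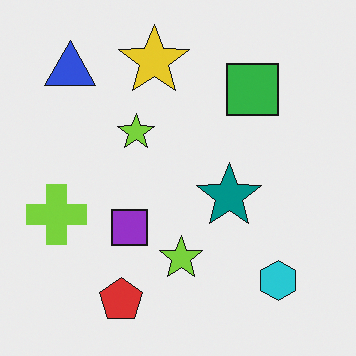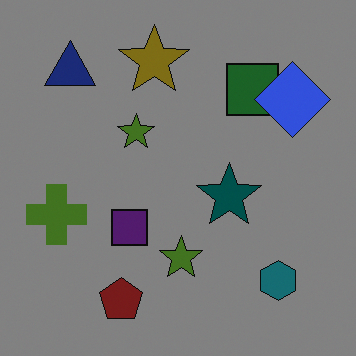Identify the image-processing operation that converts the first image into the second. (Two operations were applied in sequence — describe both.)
The transformation is: noticeably darkened, then overlaid with an additional blue diamond.

Every pixel — background and shapes alike — is uniformly darkened. A blue diamond appears in the second image that is absent from the first.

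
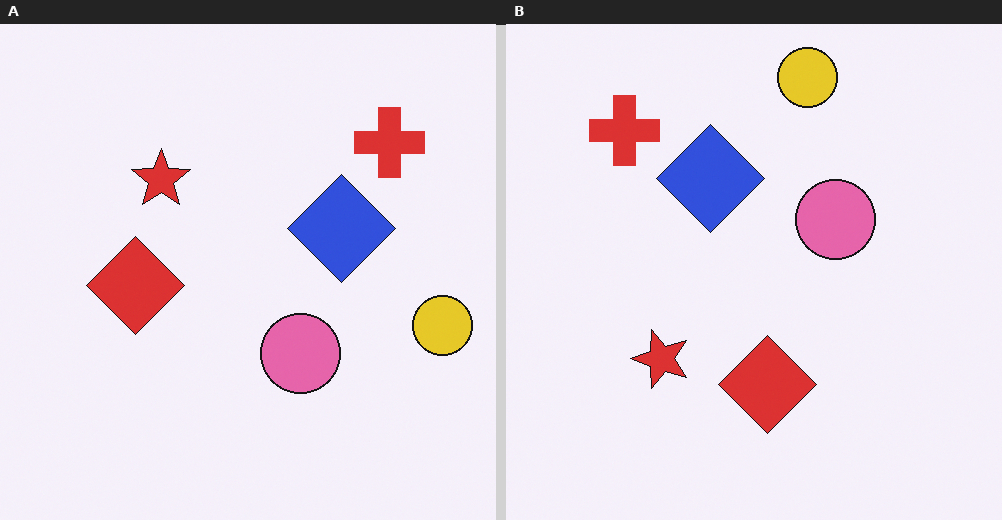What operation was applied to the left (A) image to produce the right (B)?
The image was rotated 90° counter-clockwise.

The yellow circle sits in the right of the left (A) image and the top of the right (B) — consistent with a whole-image 90° counter-clockwise rotation.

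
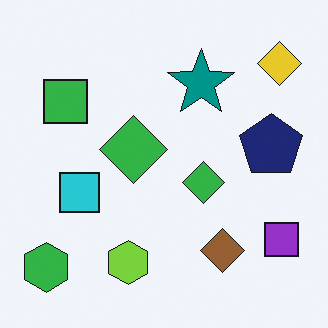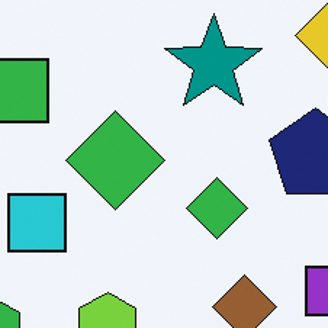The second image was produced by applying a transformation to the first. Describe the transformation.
This is the original image cropped slightly and scaled back up.

The visible shapes are larger and the field of view is narrower; shapes near the original edges may be partly or wholly outside the frame — a crop-and-rescale.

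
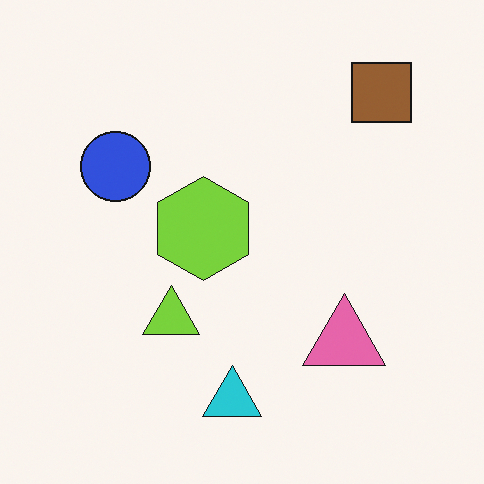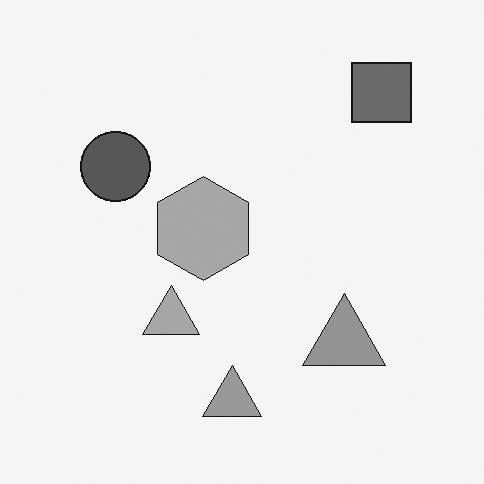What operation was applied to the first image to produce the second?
The image was converted to grayscale.

All color is removed — every shape is now a shade of grey.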